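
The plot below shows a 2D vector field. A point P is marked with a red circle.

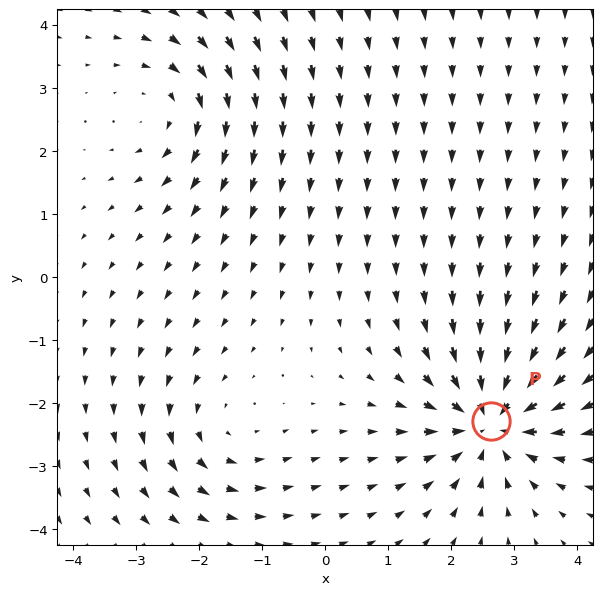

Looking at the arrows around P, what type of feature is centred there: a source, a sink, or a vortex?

At P (2.6, -2.3) the arrows converge inward. Divergence about -5, curl ≈0 — negative divergence with near-zero curl is a sink.

sink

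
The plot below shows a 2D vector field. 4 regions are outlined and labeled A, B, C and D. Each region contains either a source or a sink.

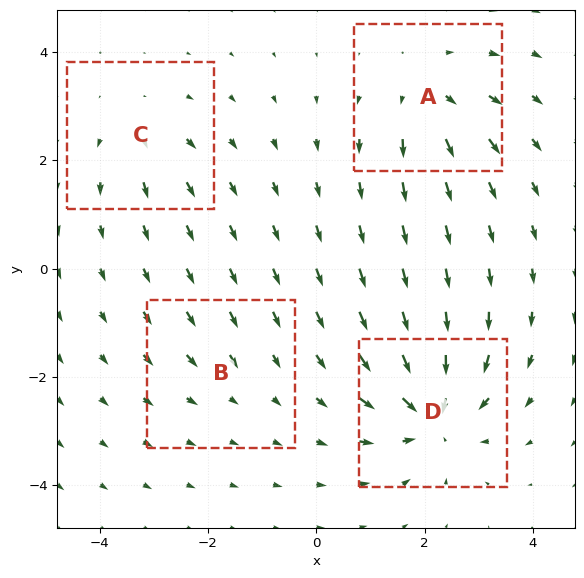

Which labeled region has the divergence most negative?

Divergence at each region's feature centre — A: about +5, B: about -2, C: about +4, D: about -8. Region D is most negative.

D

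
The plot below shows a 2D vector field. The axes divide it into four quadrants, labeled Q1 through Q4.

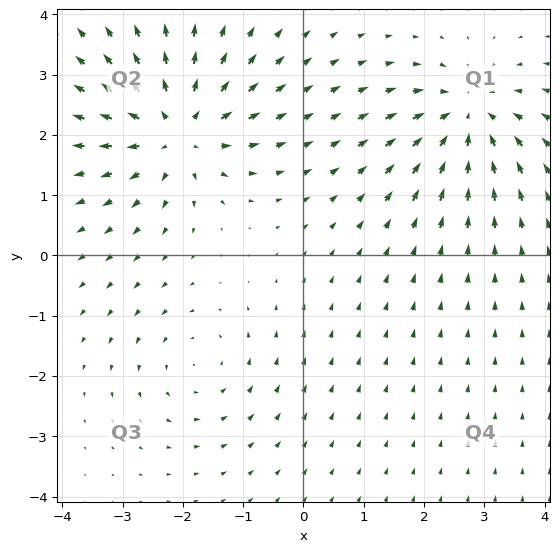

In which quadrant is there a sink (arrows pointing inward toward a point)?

The sink sits at approximately (2.7, 2.3), which lies in quadrant Q1. The divergence there is about -5, negative as expected for a sink.

Q1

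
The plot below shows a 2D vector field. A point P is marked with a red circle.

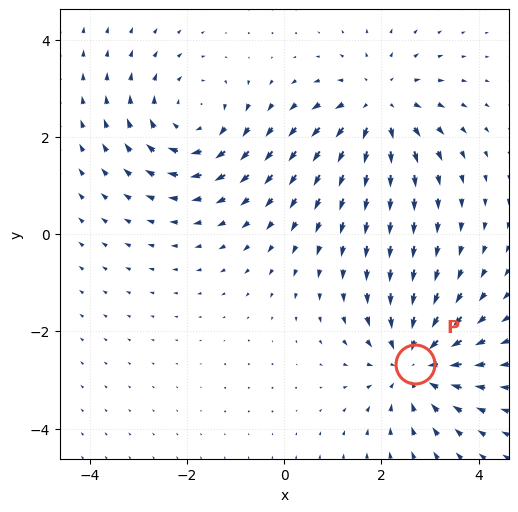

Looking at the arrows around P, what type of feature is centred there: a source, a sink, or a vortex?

sink

At P (2.7, -2.7) the arrows converge inward. Divergence about -5, curl ≈0 — negative divergence with near-zero curl is a sink.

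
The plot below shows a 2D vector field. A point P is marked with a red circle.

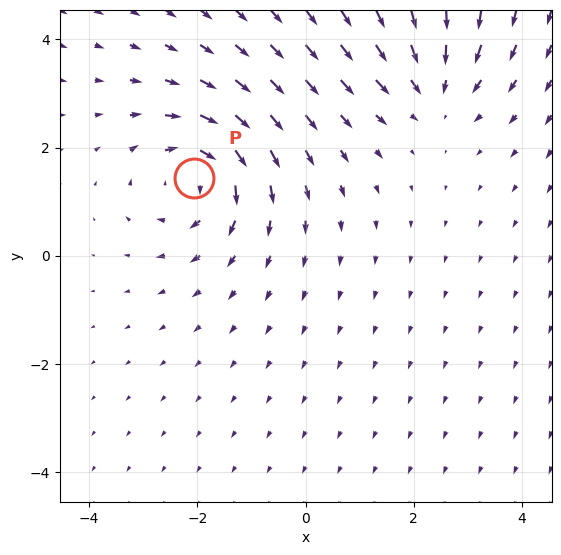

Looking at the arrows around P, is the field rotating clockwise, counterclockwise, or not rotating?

clockwise

Near P at (-2.1, 1.4) the arrows circulate clockwise. The curl (z-component) there is about -4; negative curl means clockwise rotation.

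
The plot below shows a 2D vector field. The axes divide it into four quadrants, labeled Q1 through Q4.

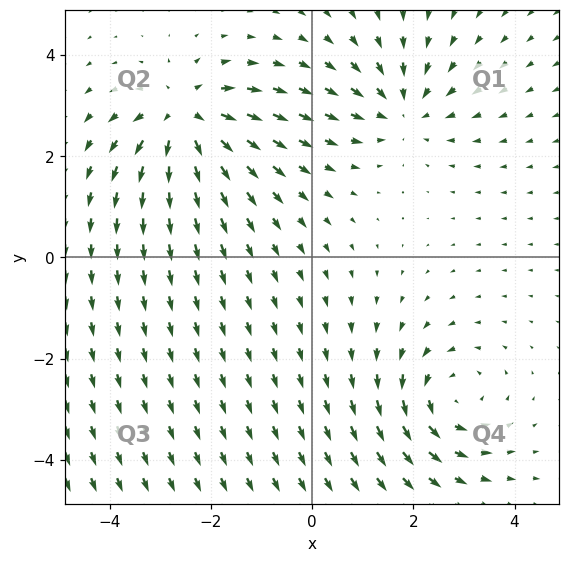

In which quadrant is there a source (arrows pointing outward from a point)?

The source sits at approximately (-2.5, 2.8), which lies in quadrant Q2. The divergence there is about +6, positive as expected for a source.

Q2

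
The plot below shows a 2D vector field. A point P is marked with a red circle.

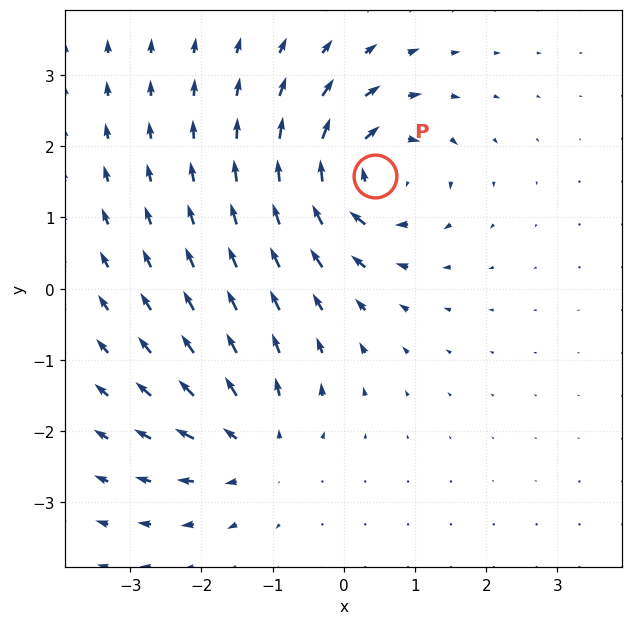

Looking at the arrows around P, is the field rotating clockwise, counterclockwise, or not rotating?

Near P at (0.4, 1.6) the arrows circulate clockwise. The curl (z-component) there is about -6; negative curl means clockwise rotation.

clockwise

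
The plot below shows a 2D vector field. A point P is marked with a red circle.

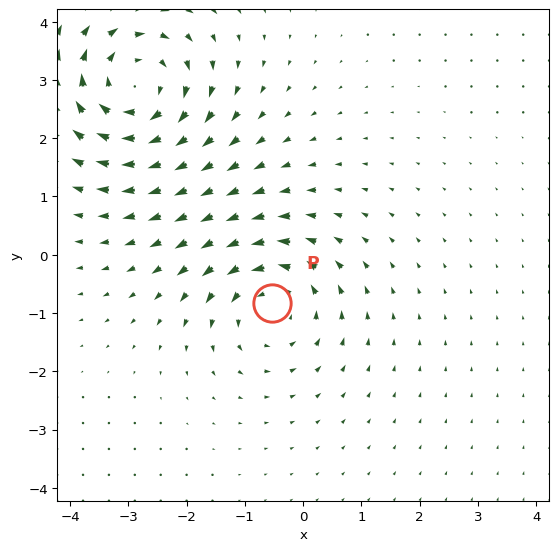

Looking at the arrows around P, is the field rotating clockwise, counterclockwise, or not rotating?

Near P at (-0.5, -0.8) the arrows circulate counterclockwise. The curl (z-component) there is about +4; positive curl means counterclockwise rotation.

counterclockwise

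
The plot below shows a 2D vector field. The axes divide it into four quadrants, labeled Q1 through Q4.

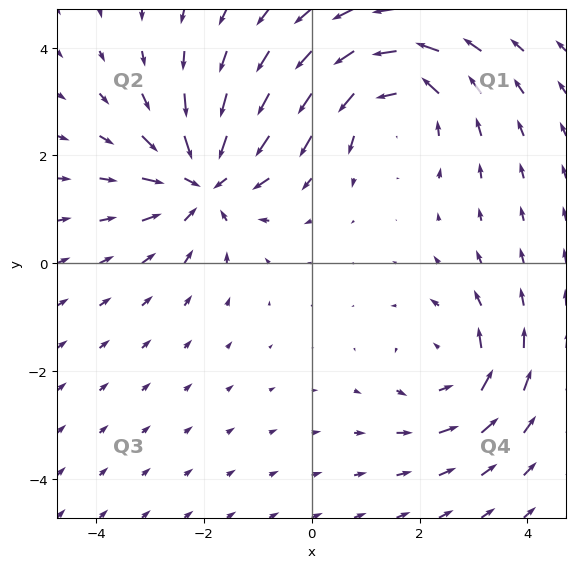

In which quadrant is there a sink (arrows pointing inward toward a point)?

The sink sits at approximately (-2.0, 1.5), which lies in quadrant Q2. The divergence there is about -4, negative as expected for a sink.

Q2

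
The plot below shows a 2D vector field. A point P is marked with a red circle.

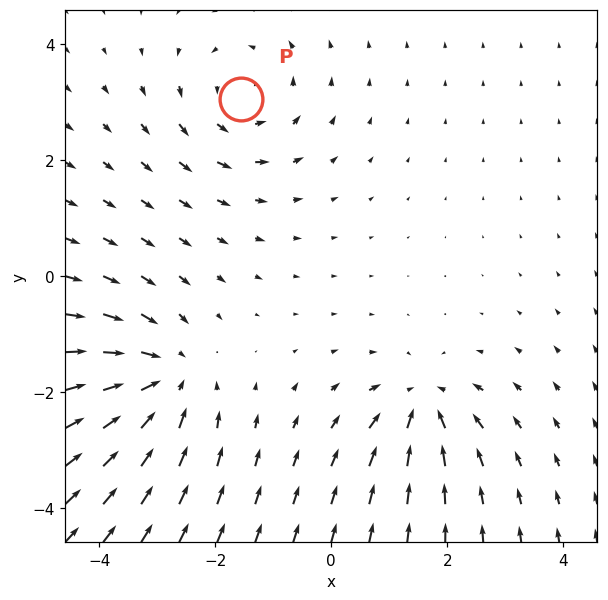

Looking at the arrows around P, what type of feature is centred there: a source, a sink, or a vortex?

At P (-1.6, 3.0) the arrows circulate counterclockwise. Divergence ≈0, curl about +3 — near-zero divergence with nonzero curl is a vortex.

vortex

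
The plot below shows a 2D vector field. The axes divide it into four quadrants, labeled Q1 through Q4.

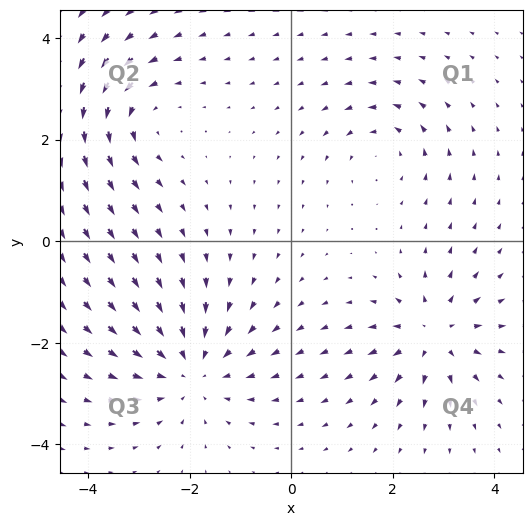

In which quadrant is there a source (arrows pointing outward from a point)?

The source sits at approximately (2.8, -1.8), which lies in quadrant Q4. The divergence there is about +4, positive as expected for a source.

Q4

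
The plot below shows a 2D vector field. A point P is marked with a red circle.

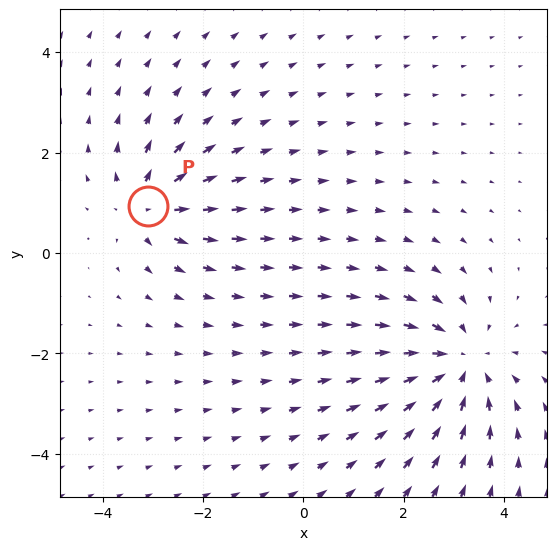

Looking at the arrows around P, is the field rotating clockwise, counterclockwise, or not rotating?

not rotating

Near P at (-3.1, 0.9) the arrows show no circulation. The curl there is ≈0.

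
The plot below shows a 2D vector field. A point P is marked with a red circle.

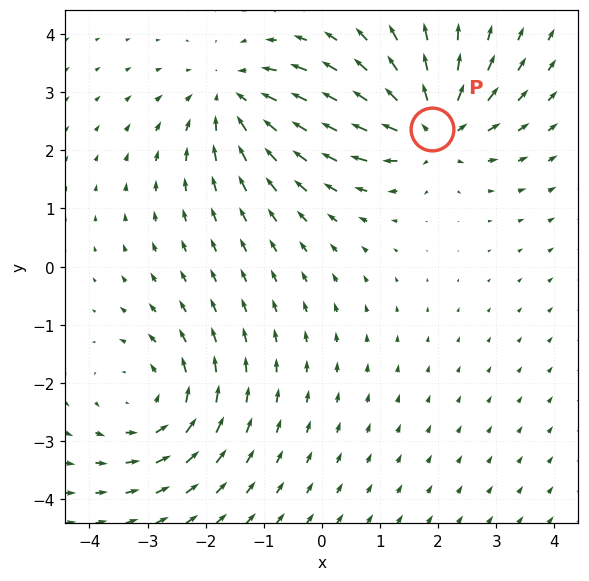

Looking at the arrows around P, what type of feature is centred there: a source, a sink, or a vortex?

At P (1.9, 2.4) the arrows spread outward. Divergence about +5, curl ≈0 — positive divergence with near-zero curl is a source.

source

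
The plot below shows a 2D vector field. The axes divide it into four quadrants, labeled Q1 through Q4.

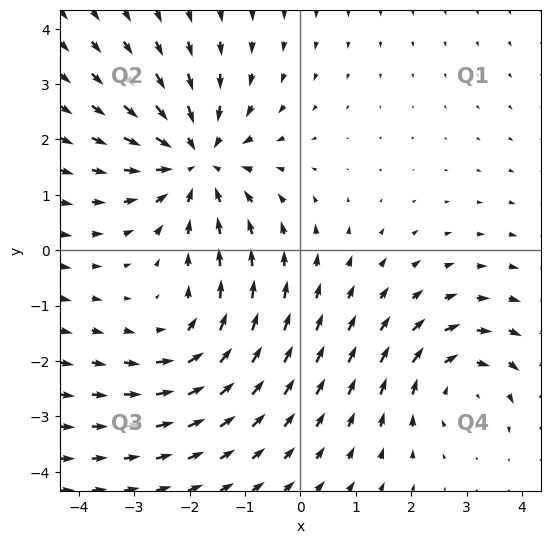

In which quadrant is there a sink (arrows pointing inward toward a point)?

The sink sits at approximately (-1.9, 1.6), which lies in quadrant Q2. The divergence there is about -4, negative as expected for a sink.

Q2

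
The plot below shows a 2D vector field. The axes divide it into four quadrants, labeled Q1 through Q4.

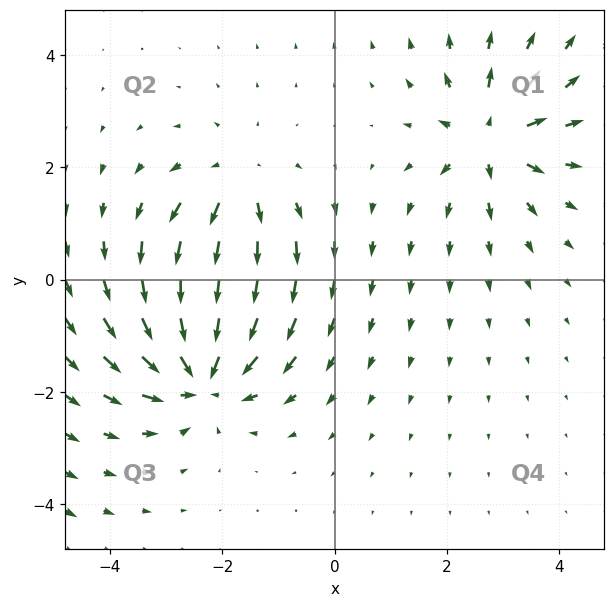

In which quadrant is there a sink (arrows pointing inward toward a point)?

Q3

The sink sits at approximately (-2.4, -1.7), which lies in quadrant Q3. The divergence there is about -6, negative as expected for a sink.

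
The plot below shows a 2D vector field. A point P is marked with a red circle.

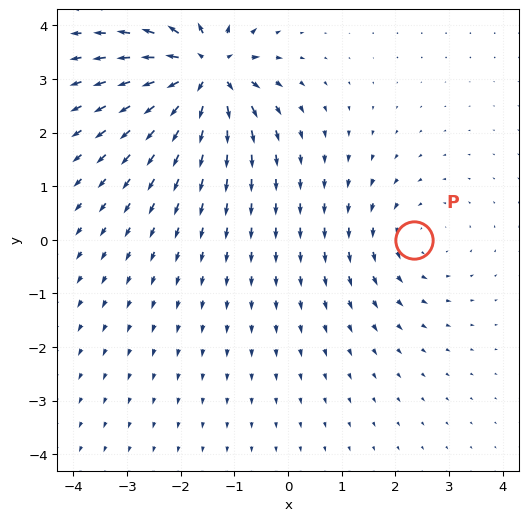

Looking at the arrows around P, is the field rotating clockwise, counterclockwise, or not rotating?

Near P at (2.4, 0.0) the arrows circulate counterclockwise. The curl (z-component) there is about +2; positive curl means counterclockwise rotation.

counterclockwise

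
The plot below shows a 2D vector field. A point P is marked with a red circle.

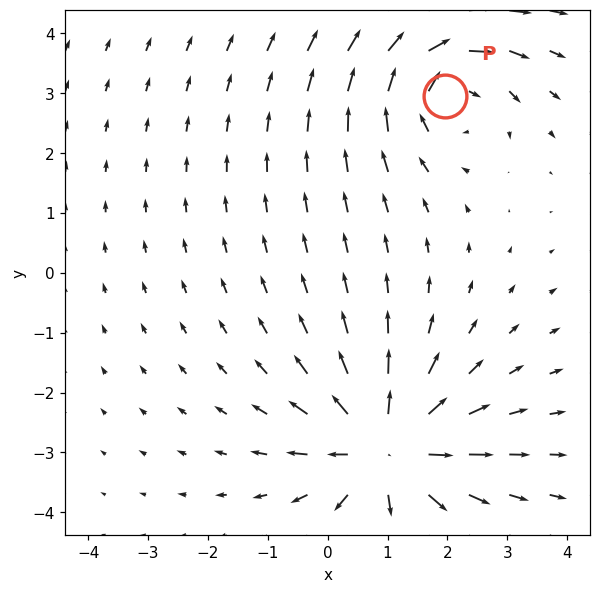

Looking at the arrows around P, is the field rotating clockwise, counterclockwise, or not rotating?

Near P at (2.0, 3.0) the arrows circulate clockwise. The curl (z-component) there is about -4; negative curl means clockwise rotation.

clockwise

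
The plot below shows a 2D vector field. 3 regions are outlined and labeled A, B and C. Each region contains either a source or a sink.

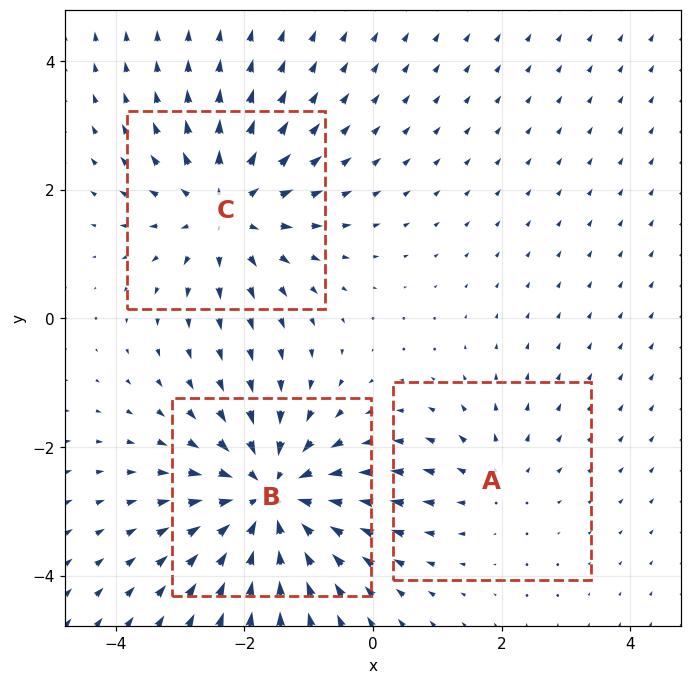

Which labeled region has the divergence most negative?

B

Divergence at each region's feature centre — A: about +2, B: about -4, C: about +3. Region B is most negative.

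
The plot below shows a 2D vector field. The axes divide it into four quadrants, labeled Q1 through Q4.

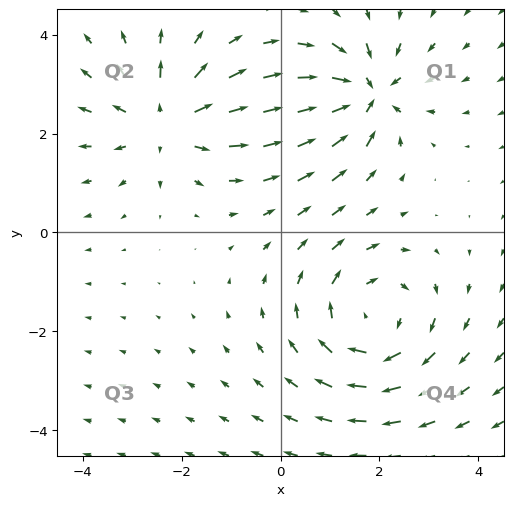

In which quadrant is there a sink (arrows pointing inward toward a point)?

Q1

The sink sits at approximately (1.7, 2.8), which lies in quadrant Q1. The divergence there is about -4, negative as expected for a sink.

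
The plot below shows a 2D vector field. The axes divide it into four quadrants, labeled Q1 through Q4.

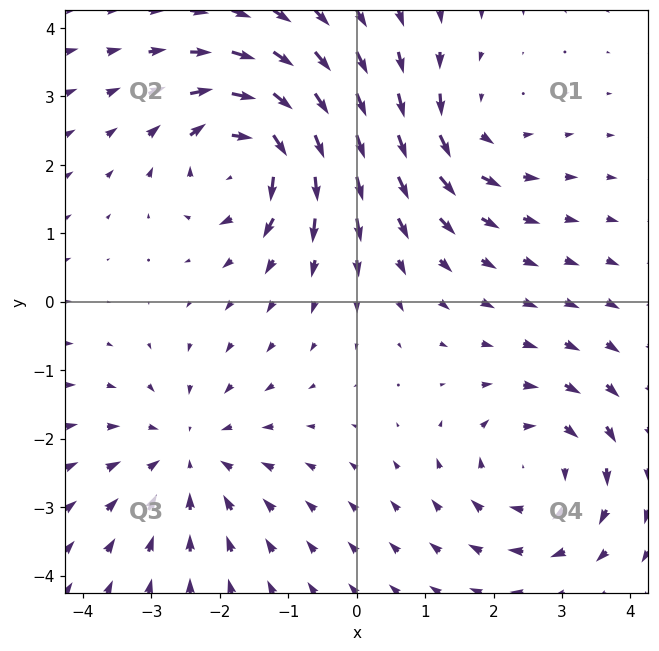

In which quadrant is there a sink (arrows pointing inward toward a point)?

The sink sits at approximately (-2.5, -2.2), which lies in quadrant Q3. The divergence there is about -3, negative as expected for a sink.

Q3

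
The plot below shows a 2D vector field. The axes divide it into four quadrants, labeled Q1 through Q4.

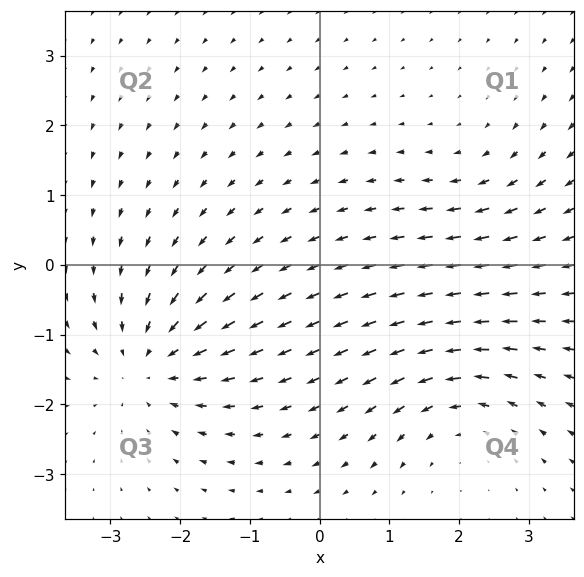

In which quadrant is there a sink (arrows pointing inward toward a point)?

Q3

The sink sits at approximately (-2.4, -1.4), which lies in quadrant Q3. The divergence there is about -4, negative as expected for a sink.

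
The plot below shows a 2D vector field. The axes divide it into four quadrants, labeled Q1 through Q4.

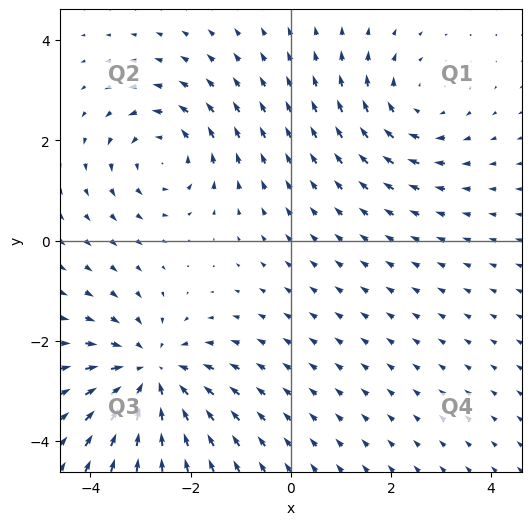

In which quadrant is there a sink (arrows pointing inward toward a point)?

Q3

The sink sits at approximately (-2.8, -2.7), which lies in quadrant Q3. The divergence there is about -4, negative as expected for a sink.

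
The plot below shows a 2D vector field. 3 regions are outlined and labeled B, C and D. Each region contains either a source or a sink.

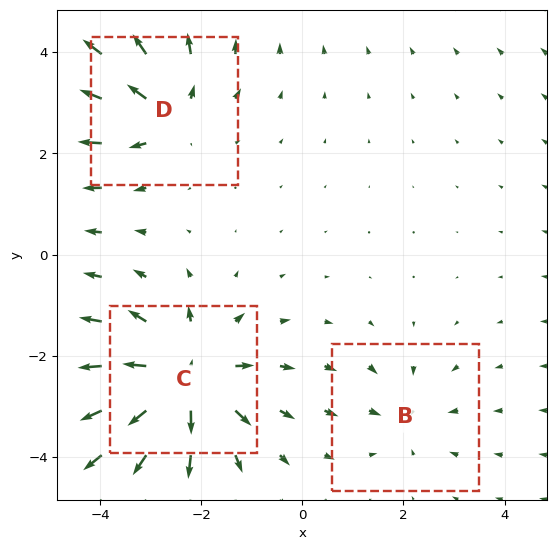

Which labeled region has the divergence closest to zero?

B

Divergence at each region's feature centre — B: about -2, C: about +5, D: about +4. Region B is closest to zero.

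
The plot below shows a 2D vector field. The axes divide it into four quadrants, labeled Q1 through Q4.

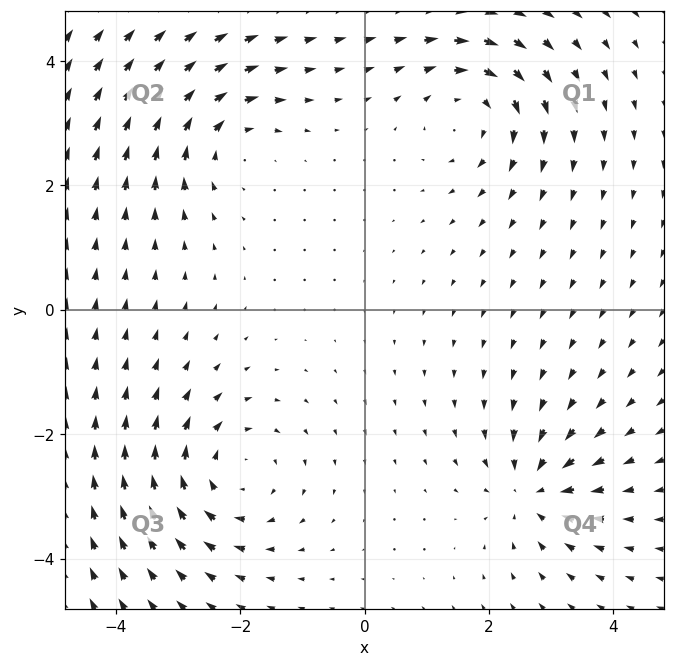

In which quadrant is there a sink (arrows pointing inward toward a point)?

The sink sits at approximately (2.7, -2.9), which lies in quadrant Q4. The divergence there is about -5, negative as expected for a sink.

Q4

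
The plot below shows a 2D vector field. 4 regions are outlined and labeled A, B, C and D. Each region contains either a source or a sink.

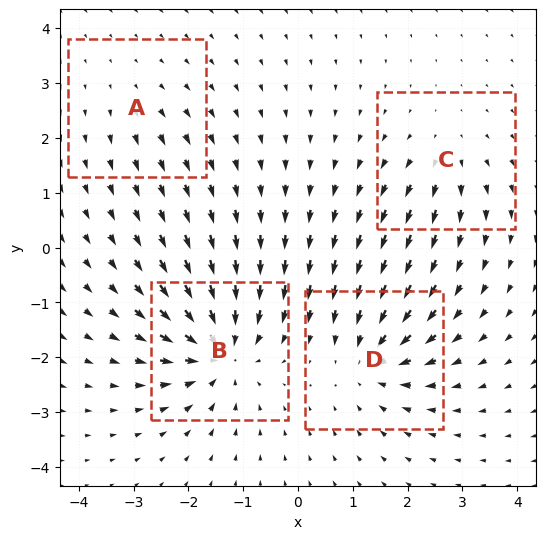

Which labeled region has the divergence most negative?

B

Divergence at each region's feature centre — A: about +2, B: about -8, C: about +4, D: about -6. Region B is most negative.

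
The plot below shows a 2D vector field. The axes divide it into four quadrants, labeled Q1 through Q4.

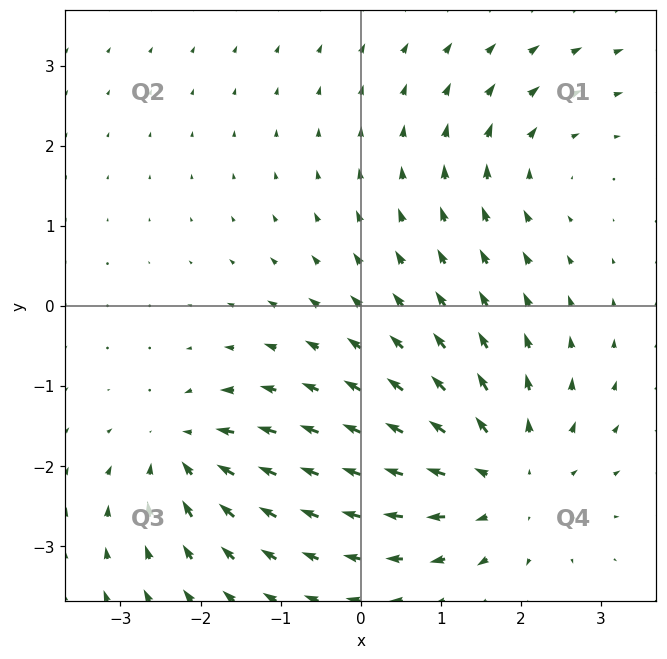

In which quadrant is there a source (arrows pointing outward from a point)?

Q4

The source sits at approximately (1.8, -2.2), which lies in quadrant Q4. The divergence there is about +4, positive as expected for a source.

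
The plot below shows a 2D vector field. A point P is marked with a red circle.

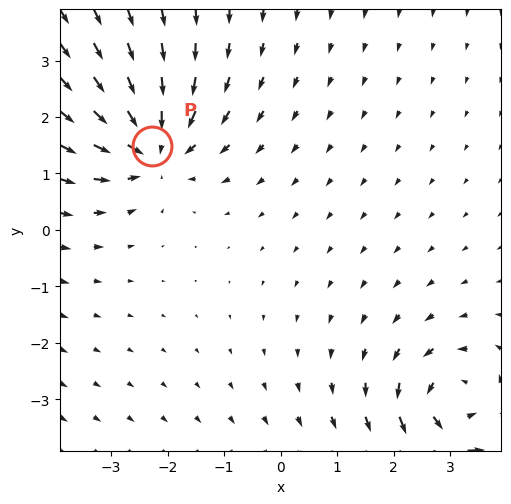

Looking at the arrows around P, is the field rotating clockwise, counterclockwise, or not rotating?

Near P at (-2.3, 1.5) the arrows show no circulation. The curl there is ≈0.

not rotating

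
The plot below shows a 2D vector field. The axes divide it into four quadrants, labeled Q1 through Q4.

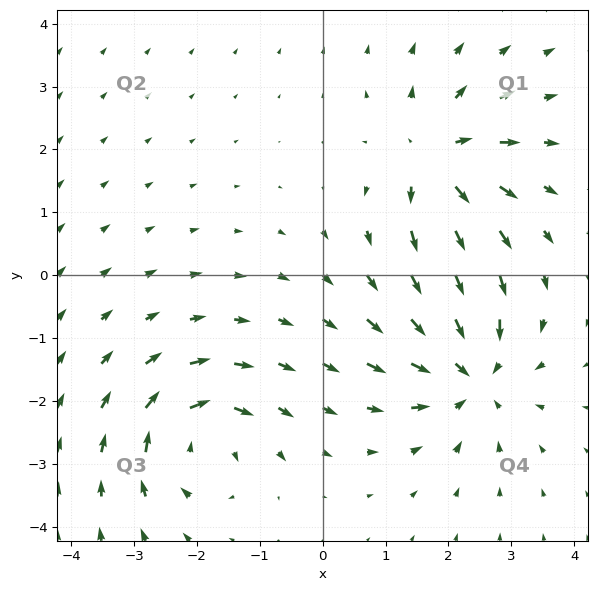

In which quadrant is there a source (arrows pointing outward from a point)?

Q1

The source sits at approximately (1.8, 1.9), which lies in quadrant Q1. The divergence there is about +6, positive as expected for a source.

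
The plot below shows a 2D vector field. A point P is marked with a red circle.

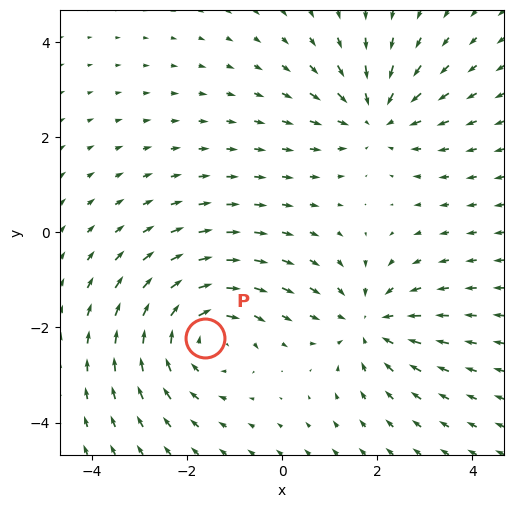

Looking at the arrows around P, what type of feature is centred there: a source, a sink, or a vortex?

vortex

At P (-1.6, -2.2) the arrows circulate clockwise. Divergence ≈0, curl about -4 — near-zero divergence with nonzero curl is a vortex.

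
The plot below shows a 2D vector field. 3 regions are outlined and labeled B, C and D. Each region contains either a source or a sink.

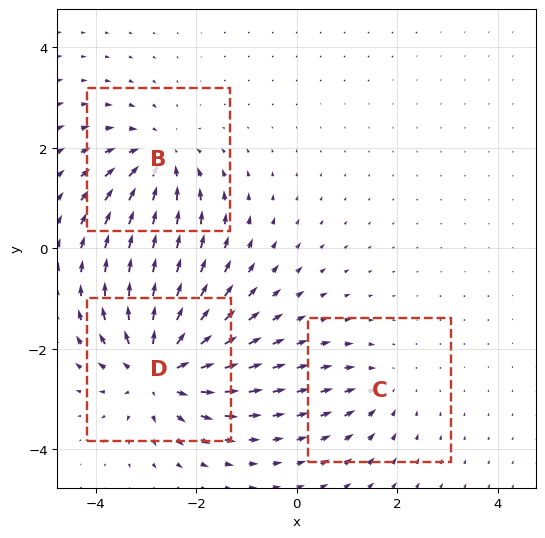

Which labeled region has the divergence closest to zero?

C

Divergence at each region's feature centre — B: about -4, C: about -2, D: about +5. Region C is closest to zero.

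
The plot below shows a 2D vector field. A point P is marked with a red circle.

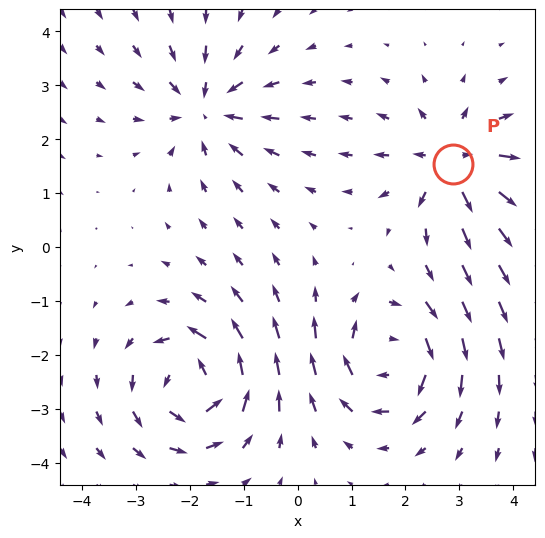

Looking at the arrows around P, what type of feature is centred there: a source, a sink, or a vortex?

source

At P (2.9, 1.5) the arrows spread outward. Divergence about +6, curl ≈0 — positive divergence with near-zero curl is a source.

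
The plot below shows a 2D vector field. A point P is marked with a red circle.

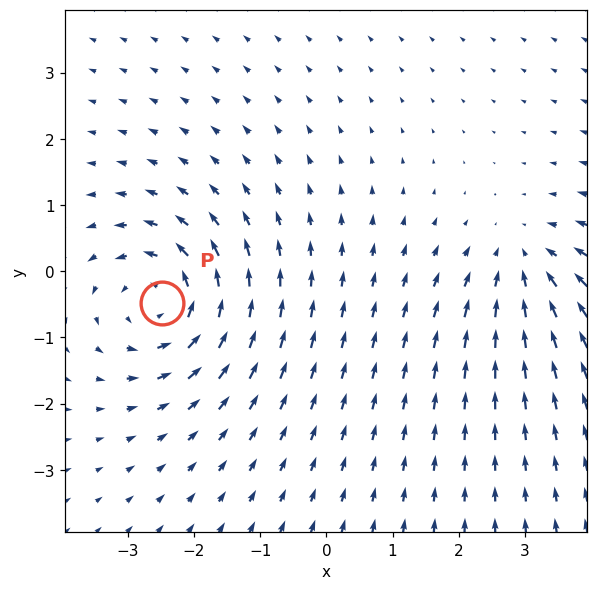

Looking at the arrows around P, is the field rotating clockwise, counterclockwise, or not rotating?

Near P at (-2.5, -0.5) the arrows circulate counterclockwise. The curl (z-component) there is about +5; positive curl means counterclockwise rotation.

counterclockwise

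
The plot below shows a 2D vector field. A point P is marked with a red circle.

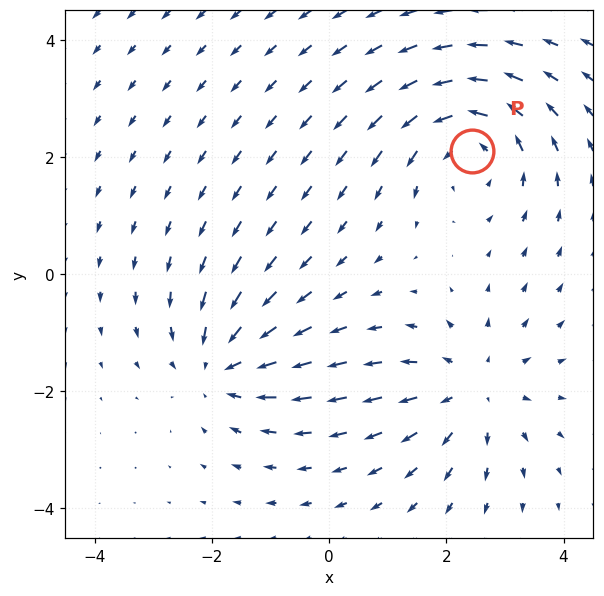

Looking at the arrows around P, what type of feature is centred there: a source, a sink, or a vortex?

vortex

At P (2.4, 2.1) the arrows circulate counterclockwise. Divergence ≈0, curl about +4 — near-zero divergence with nonzero curl is a vortex.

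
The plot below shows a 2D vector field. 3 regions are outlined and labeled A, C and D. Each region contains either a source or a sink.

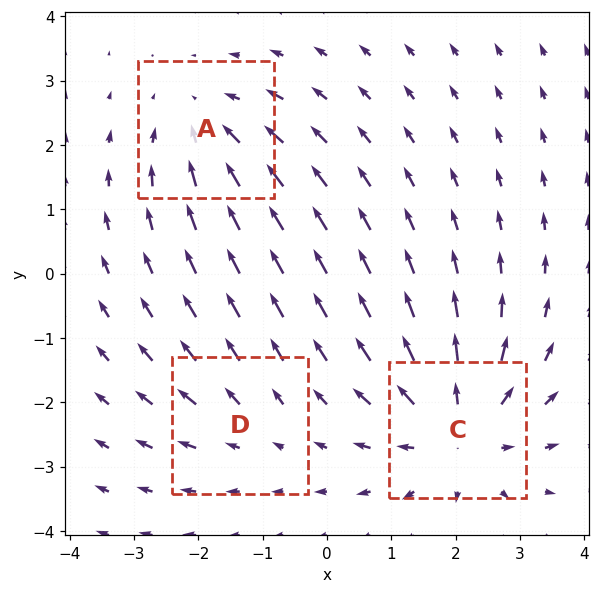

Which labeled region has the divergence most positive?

C

Divergence at each region's feature centre — A: about -3, C: about +4, D: about +2. Region C is most positive.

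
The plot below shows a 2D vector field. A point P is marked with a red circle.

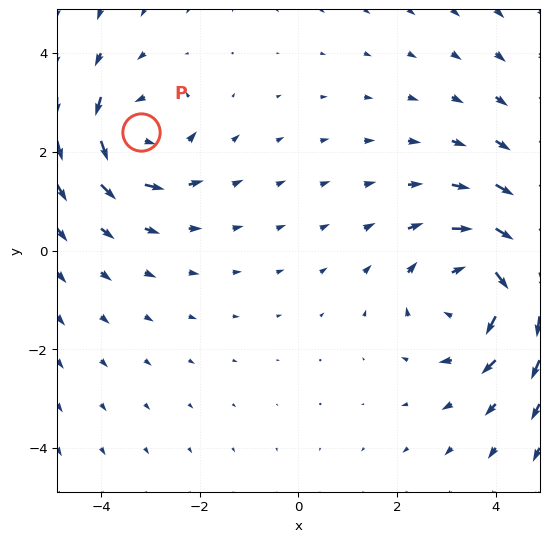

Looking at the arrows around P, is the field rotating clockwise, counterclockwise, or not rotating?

counterclockwise

Near P at (-3.2, 2.4) the arrows circulate counterclockwise. The curl (z-component) there is about +4; positive curl means counterclockwise rotation.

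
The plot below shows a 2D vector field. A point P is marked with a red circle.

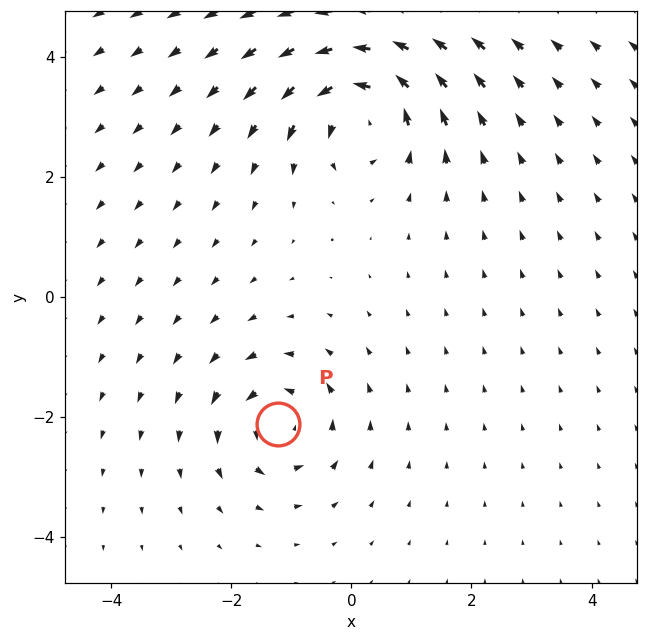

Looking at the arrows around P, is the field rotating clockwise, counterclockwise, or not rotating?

Near P at (-1.2, -2.1) the arrows circulate counterclockwise. The curl (z-component) there is about +4; positive curl means counterclockwise rotation.

counterclockwise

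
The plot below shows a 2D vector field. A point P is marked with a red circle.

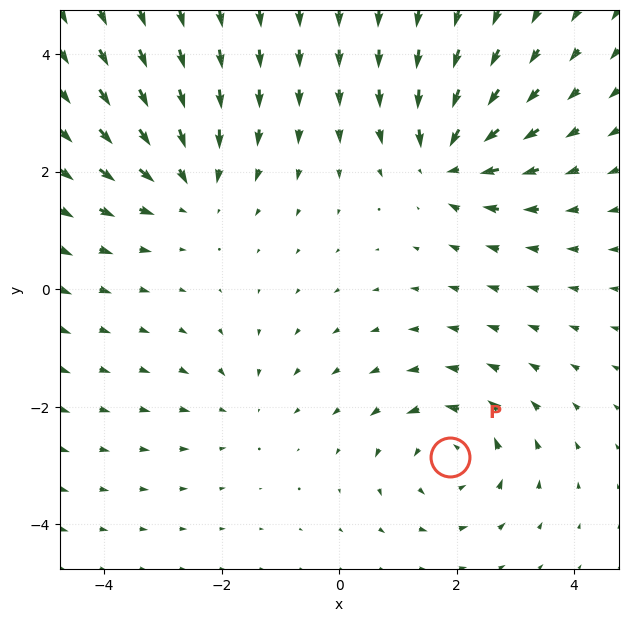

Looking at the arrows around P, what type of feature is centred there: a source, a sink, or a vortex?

vortex

At P (1.9, -2.8) the arrows circulate counterclockwise. Divergence ≈0, curl about +5 — near-zero divergence with nonzero curl is a vortex.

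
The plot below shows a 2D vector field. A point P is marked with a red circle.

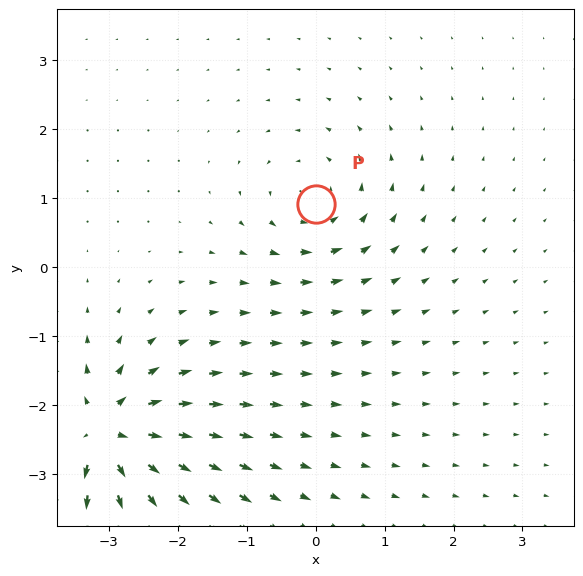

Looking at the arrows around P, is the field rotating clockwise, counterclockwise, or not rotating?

Near P at (-0.0, 0.9) the arrows circulate counterclockwise. The curl (z-component) there is about +3; positive curl means counterclockwise rotation.

counterclockwise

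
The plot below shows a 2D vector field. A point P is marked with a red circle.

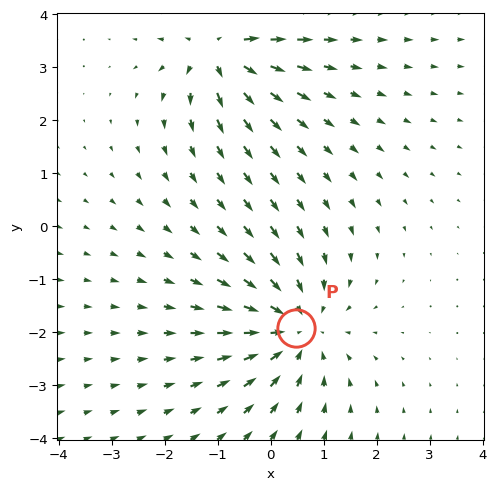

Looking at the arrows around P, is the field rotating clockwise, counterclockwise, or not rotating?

Near P at (0.5, -1.9) the arrows show no circulation. The curl there is ≈0.

not rotating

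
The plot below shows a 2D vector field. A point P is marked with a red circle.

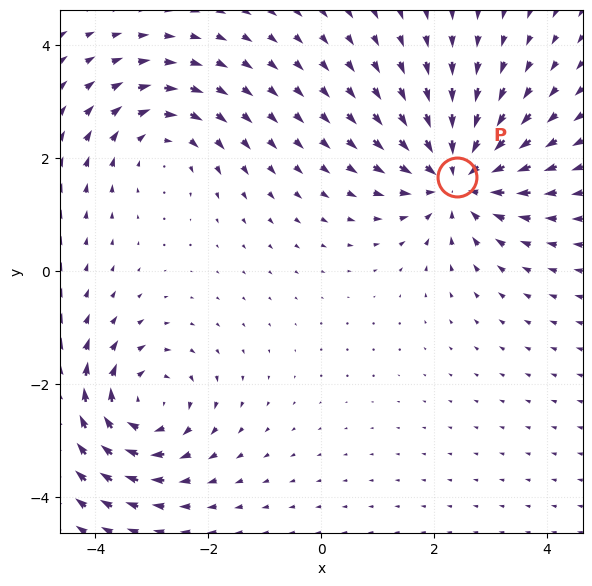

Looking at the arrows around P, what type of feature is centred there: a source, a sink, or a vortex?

At P (2.4, 1.7) the arrows converge inward. Divergence about -5, curl ≈0 — negative divergence with near-zero curl is a sink.

sink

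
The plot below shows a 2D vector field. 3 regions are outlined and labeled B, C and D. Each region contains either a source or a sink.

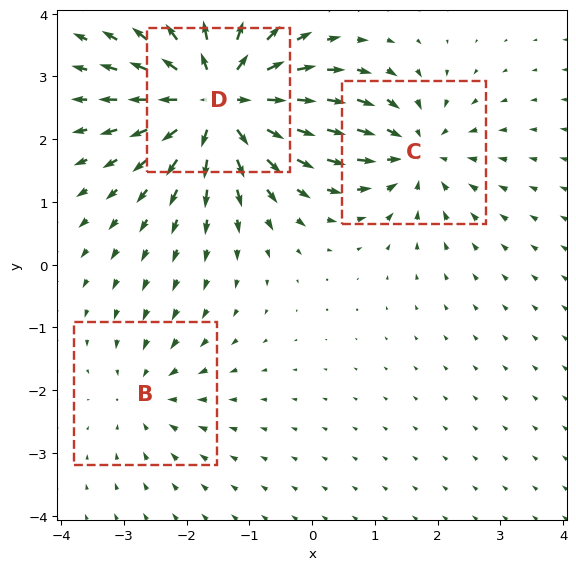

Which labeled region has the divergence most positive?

Divergence at each region's feature centre — B: about -2, C: about -3, D: about +6. Region D is most positive.

D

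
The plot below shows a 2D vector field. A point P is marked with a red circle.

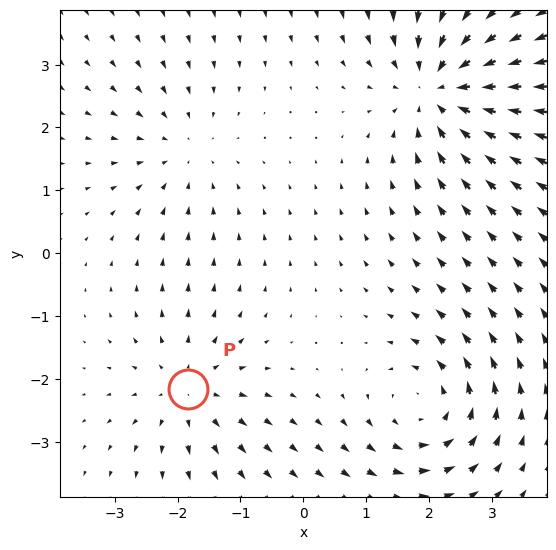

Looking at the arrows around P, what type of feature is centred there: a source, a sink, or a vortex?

At P (-1.8, -2.2) the arrows spread outward. Divergence about +3, curl ≈0 — positive divergence with near-zero curl is a source.

source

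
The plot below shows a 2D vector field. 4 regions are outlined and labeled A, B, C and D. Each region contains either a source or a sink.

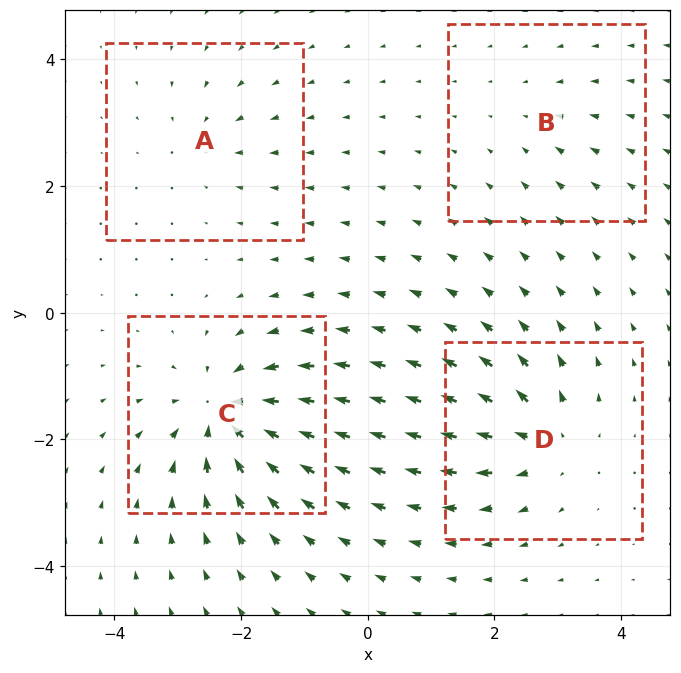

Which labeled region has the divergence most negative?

Divergence at each region's feature centre — A: about -4, B: about -2, C: about -8, D: about +6. Region C is most negative.

C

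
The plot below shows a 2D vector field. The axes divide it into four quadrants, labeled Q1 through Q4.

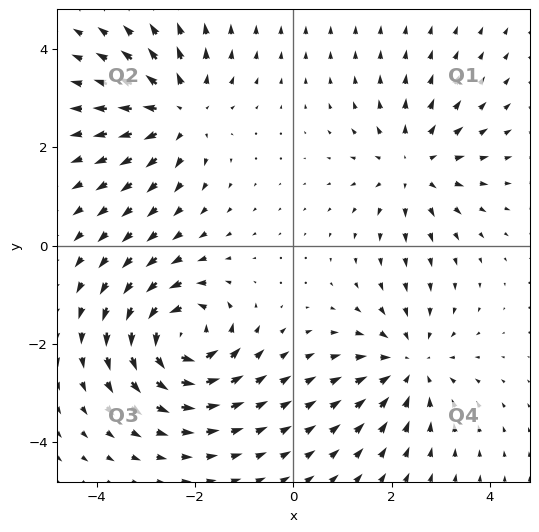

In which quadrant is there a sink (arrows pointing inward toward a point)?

The sink sits at approximately (2.4, -2.4), which lies in quadrant Q4. The divergence there is about -4, negative as expected for a sink.

Q4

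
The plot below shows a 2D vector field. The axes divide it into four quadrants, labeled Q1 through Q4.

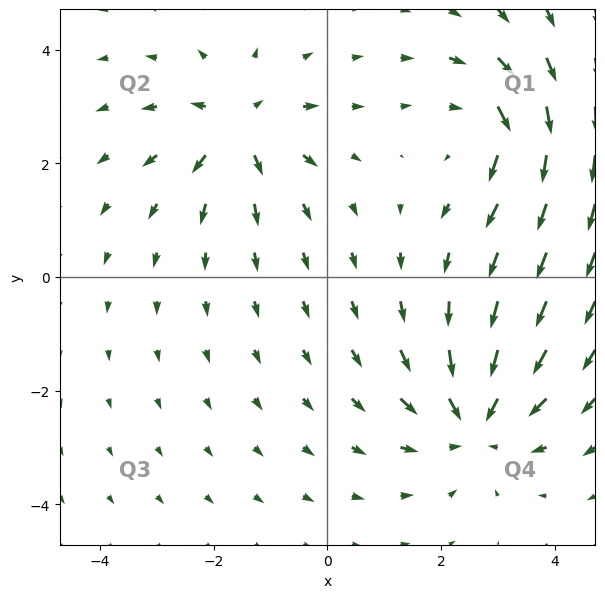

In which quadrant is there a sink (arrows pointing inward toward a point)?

Q4

The sink sits at approximately (2.6, -2.5), which lies in quadrant Q4. The divergence there is about -4, negative as expected for a sink.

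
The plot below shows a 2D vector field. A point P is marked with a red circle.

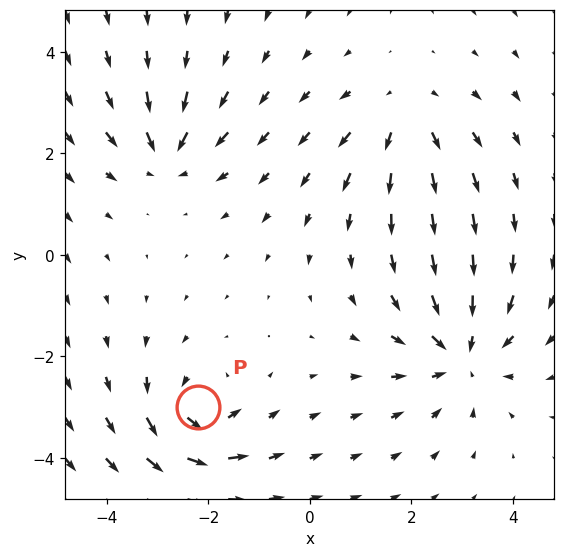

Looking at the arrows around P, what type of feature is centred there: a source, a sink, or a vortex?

vortex

At P (-2.2, -3.0) the arrows circulate counterclockwise. Divergence ≈0, curl about +4 — near-zero divergence with nonzero curl is a vortex.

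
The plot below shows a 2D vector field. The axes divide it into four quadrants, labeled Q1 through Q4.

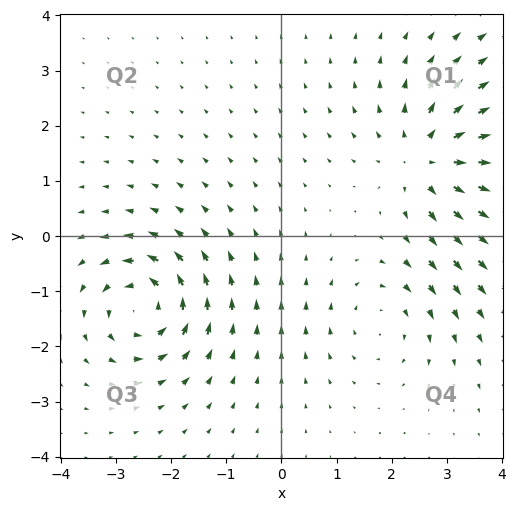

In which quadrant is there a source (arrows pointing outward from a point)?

Q1

The source sits at approximately (2.7, 1.4), which lies in quadrant Q1. The divergence there is about +5, positive as expected for a source.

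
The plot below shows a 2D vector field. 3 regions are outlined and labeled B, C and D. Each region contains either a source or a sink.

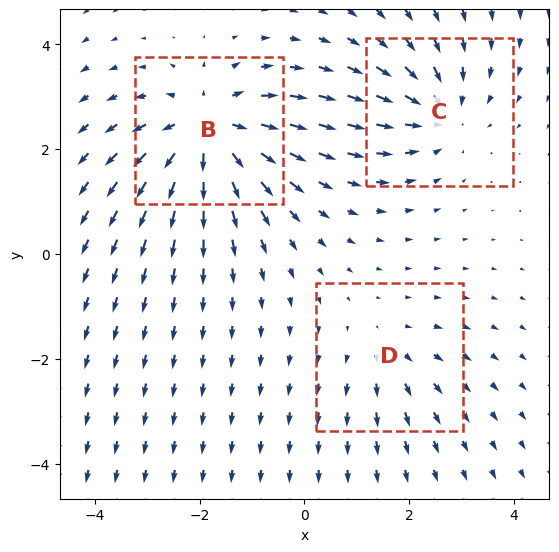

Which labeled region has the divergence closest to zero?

D

Divergence at each region's feature centre — B: about +5, C: about -3, D: about +2. Region D is closest to zero.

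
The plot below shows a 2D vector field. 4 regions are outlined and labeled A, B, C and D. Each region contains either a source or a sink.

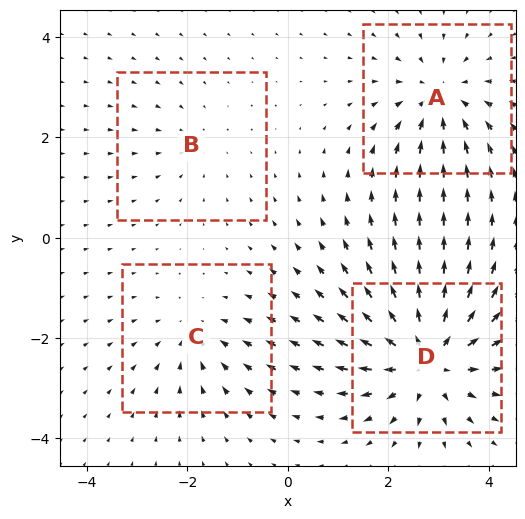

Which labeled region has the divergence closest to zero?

B

Divergence at each region's feature centre — A: about -5, B: about -2, C: about -3, D: about +7. Region B is closest to zero.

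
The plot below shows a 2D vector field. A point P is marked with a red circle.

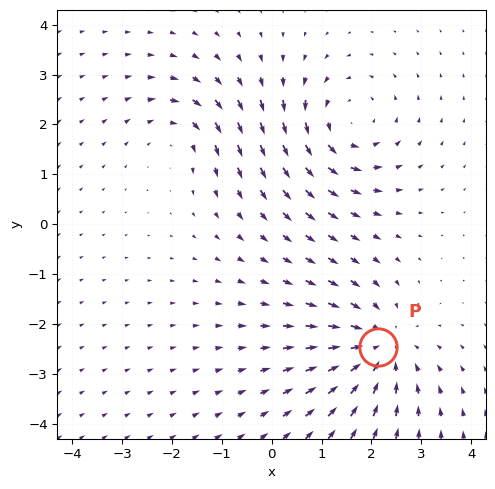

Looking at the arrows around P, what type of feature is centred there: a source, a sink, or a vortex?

sink

At P (2.1, -2.5) the arrows converge inward. Divergence about -4, curl ≈0 — negative divergence with near-zero curl is a sink.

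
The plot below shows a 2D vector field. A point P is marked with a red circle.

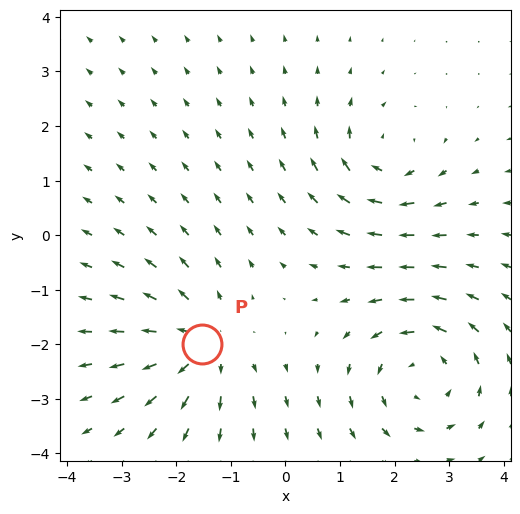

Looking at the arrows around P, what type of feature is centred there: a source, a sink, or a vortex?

source

At P (-1.5, -2.0) the arrows spread outward. Divergence about +4, curl ≈0 — positive divergence with near-zero curl is a source.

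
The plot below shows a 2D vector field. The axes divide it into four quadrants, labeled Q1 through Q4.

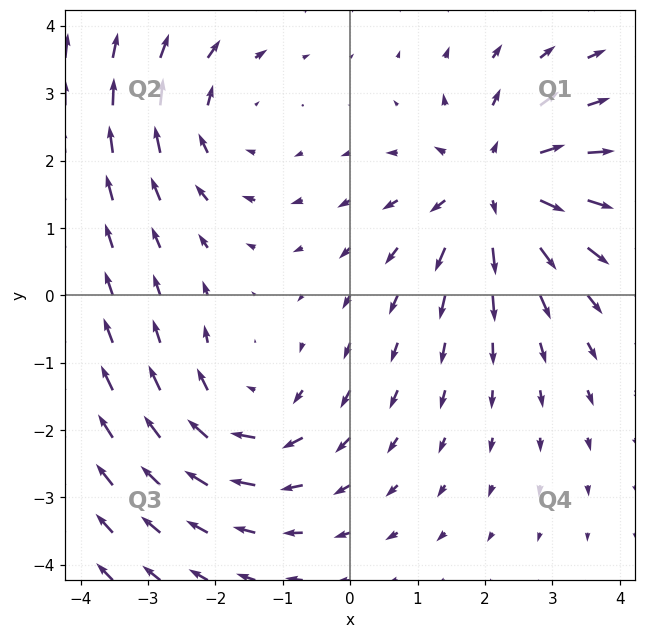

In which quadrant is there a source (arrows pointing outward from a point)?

Q1

The source sits at approximately (2.2, 1.6), which lies in quadrant Q1. The divergence there is about +4, positive as expected for a source.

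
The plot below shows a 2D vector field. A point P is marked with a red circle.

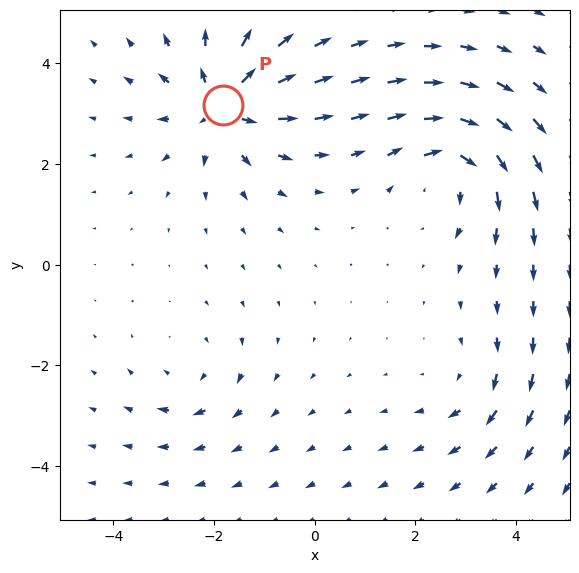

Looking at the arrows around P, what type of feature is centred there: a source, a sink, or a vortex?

source

At P (-1.8, 3.2) the arrows spread outward. Divergence about +6, curl ≈0 — positive divergence with near-zero curl is a source.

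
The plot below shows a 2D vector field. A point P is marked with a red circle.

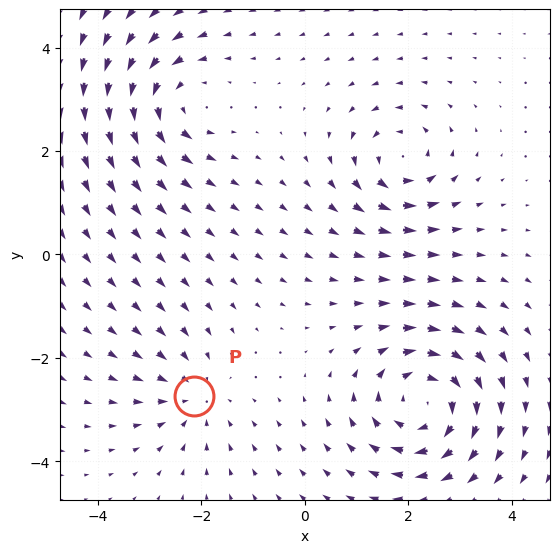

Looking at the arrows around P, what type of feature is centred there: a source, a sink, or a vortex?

At P (-2.1, -2.7) the arrows converge inward. Divergence about -3, curl ≈0 — negative divergence with near-zero curl is a sink.

sink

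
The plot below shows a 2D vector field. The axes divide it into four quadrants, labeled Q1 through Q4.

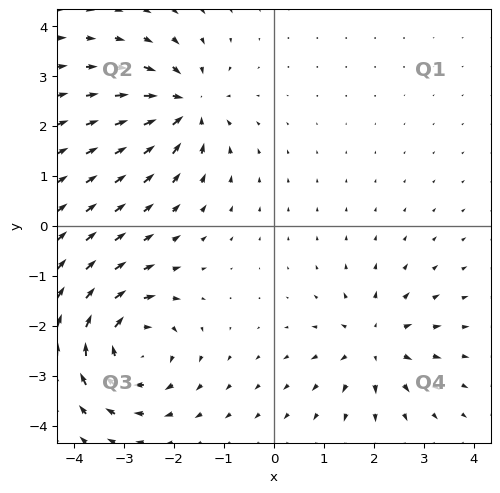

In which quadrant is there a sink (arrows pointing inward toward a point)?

Q2

The sink sits at approximately (-1.8, 2.4), which lies in quadrant Q2. The divergence there is about -5, negative as expected for a sink.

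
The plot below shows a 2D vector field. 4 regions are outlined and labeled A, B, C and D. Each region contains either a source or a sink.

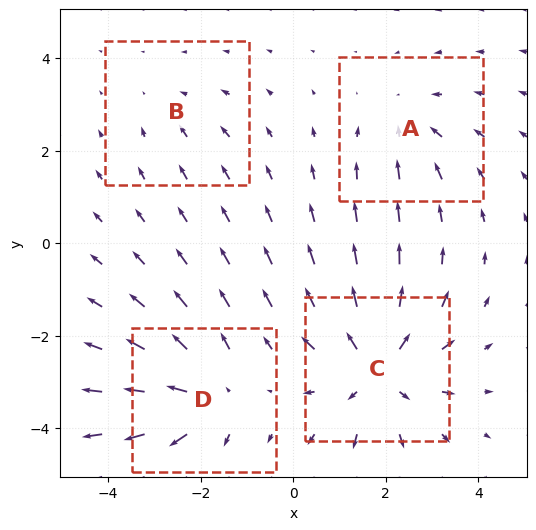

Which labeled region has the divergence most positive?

C

Divergence at each region's feature centre — A: about -3, B: about -2, C: about +6, D: about +5. Region C is most positive.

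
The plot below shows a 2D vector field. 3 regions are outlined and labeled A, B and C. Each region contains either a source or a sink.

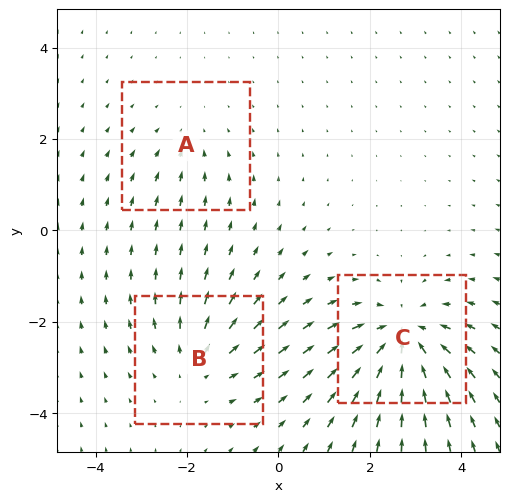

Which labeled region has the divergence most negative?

Divergence at each region's feature centre — A: about -2, B: about +3, C: about -5. Region C is most negative.

C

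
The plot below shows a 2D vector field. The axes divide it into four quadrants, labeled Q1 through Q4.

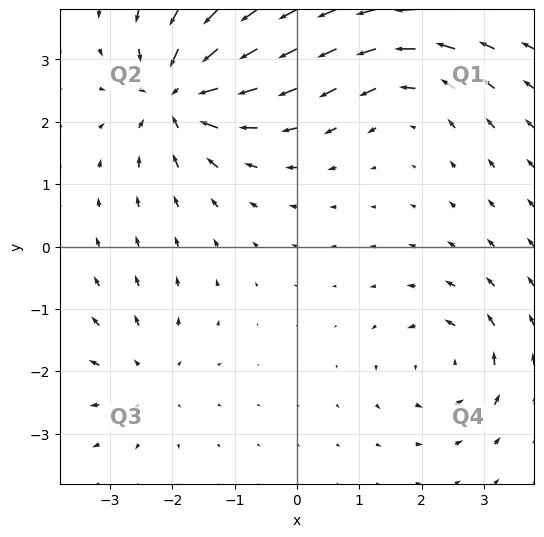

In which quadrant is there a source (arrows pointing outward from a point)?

The source sits at approximately (-2.4, -2.1), which lies in quadrant Q3. The divergence there is about +3, positive as expected for a source.

Q3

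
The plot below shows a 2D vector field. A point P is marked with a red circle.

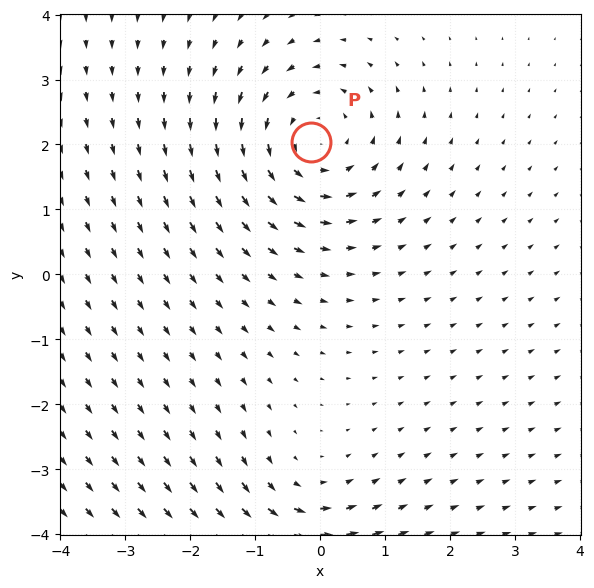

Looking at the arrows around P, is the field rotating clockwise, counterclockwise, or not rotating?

counterclockwise

Near P at (-0.1, 2.0) the arrows circulate counterclockwise. The curl (z-component) there is about +4; positive curl means counterclockwise rotation.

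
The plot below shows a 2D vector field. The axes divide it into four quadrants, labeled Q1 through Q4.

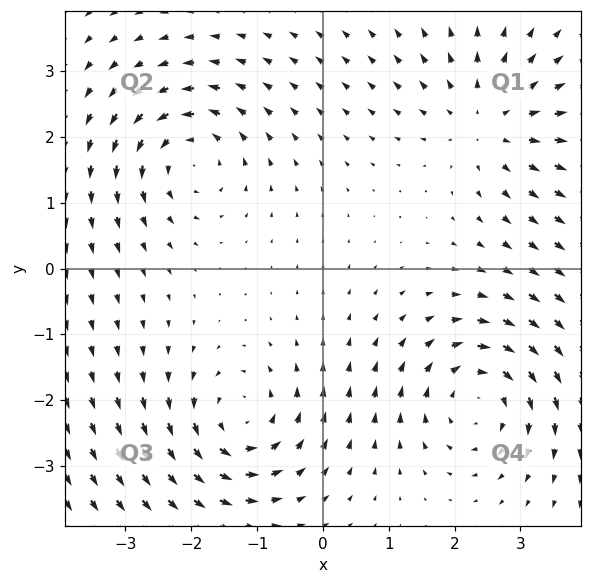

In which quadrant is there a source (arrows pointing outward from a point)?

The source sits at approximately (2.5, 2.2), which lies in quadrant Q1. The divergence there is about +3, positive as expected for a source.

Q1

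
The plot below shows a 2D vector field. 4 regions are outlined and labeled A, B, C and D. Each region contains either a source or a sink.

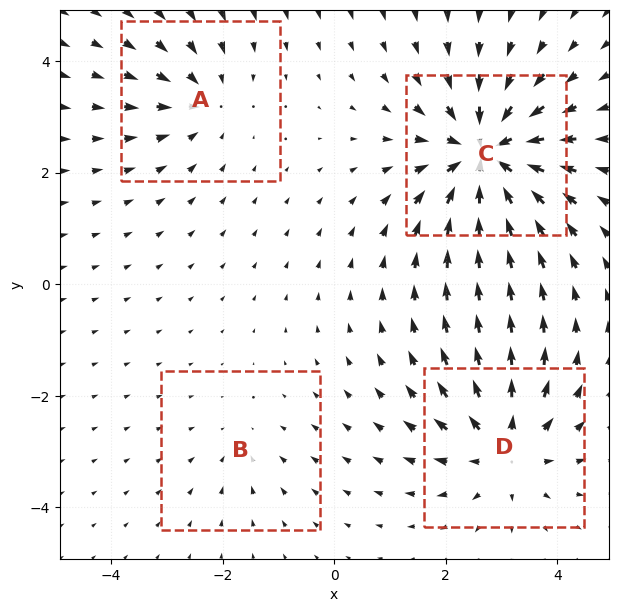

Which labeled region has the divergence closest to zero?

Divergence at each region's feature centre — A: about -4, B: about -2, C: about -7, D: about +5. Region B is closest to zero.

B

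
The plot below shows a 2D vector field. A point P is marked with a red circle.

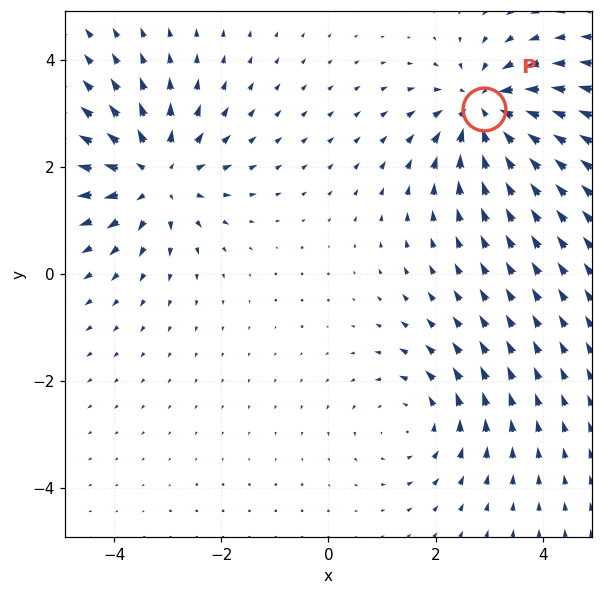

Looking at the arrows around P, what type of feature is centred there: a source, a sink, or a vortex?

sink

At P (2.9, 3.1) the arrows converge inward. Divergence about -5, curl ≈0 — negative divergence with near-zero curl is a sink.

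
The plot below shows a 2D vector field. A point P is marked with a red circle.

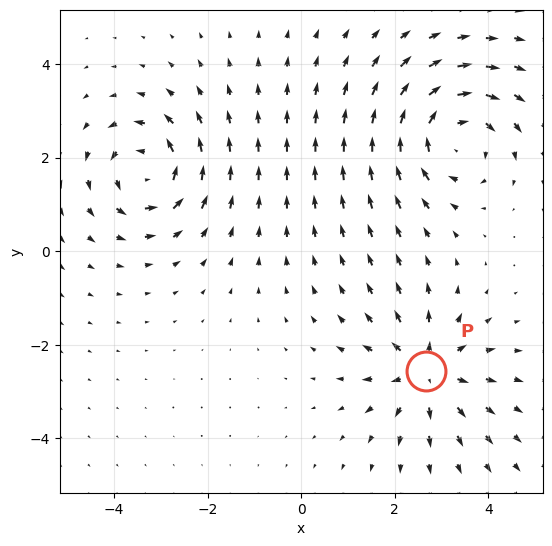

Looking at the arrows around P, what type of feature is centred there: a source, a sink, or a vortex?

source

At P (2.7, -2.6) the arrows spread outward. Divergence about +3, curl ≈0 — positive divergence with near-zero curl is a source.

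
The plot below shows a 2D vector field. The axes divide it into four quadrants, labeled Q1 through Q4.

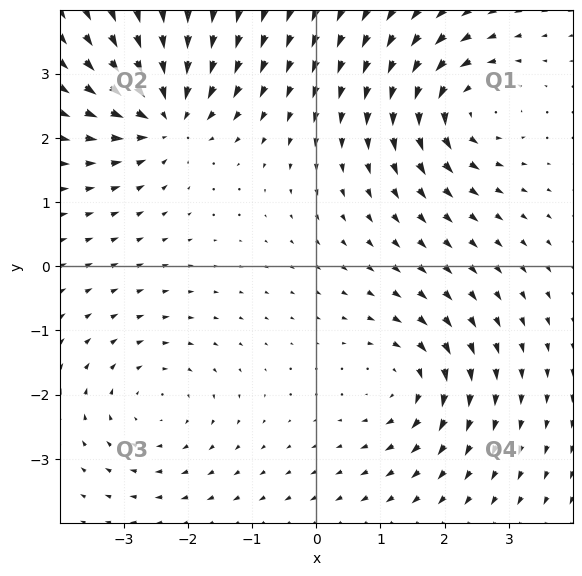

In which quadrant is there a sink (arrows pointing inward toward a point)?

Q2

The sink sits at approximately (-2.3, 2.3), which lies in quadrant Q2. The divergence there is about -6, negative as expected for a sink.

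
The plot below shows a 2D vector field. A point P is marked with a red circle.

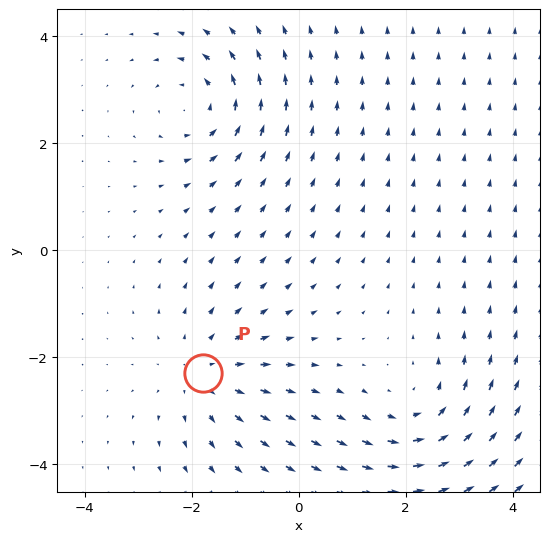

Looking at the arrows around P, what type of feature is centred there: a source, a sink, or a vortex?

source

At P (-1.8, -2.3) the arrows spread outward. Divergence about +3, curl ≈0 — positive divergence with near-zero curl is a source.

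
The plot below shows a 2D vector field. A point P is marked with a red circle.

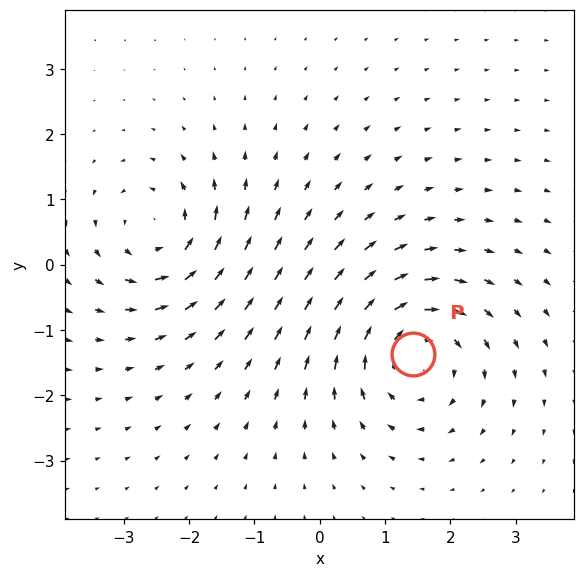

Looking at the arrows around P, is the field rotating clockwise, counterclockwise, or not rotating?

clockwise

Near P at (1.4, -1.4) the arrows circulate clockwise. The curl (z-component) there is about -5; negative curl means clockwise rotation.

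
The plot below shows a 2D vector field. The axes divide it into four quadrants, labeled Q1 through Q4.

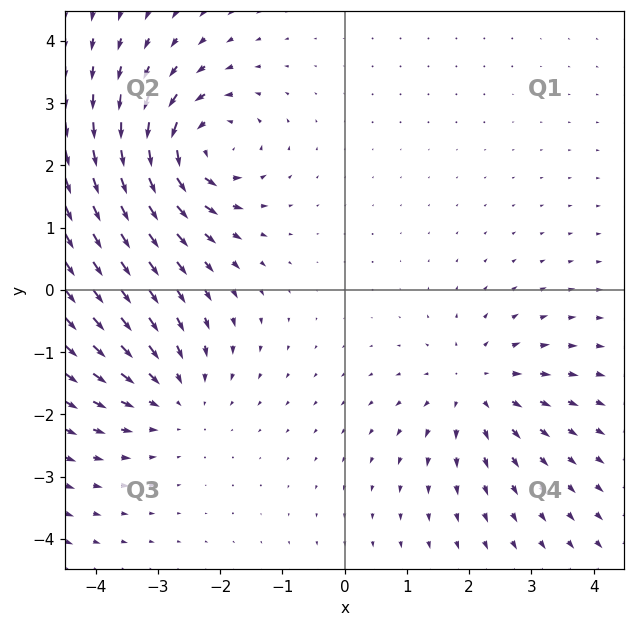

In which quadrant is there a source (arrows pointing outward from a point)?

The source sits at approximately (2.1, -1.6), which lies in quadrant Q4. The divergence there is about +3, positive as expected for a source.

Q4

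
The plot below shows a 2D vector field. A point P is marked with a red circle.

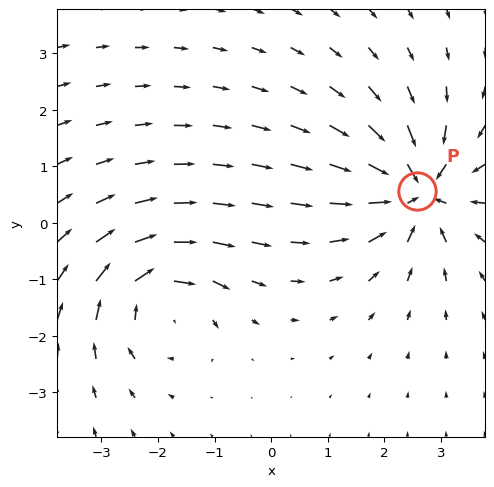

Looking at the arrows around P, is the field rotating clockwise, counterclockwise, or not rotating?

Near P at (2.6, 0.6) the arrows show no circulation. The curl there is ≈0.

not rotating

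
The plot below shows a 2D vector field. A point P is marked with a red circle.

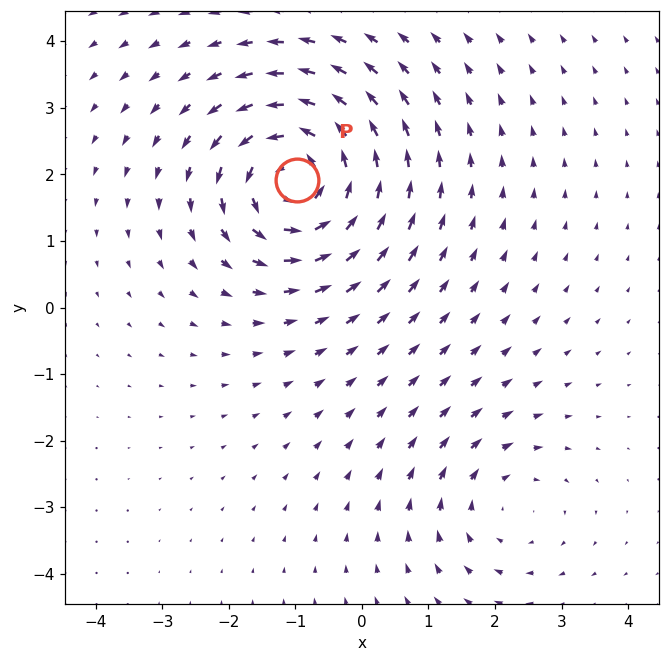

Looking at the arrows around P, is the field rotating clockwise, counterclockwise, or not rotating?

counterclockwise

Near P at (-1.0, 1.9) the arrows circulate counterclockwise. The curl (z-component) there is about +5; positive curl means counterclockwise rotation.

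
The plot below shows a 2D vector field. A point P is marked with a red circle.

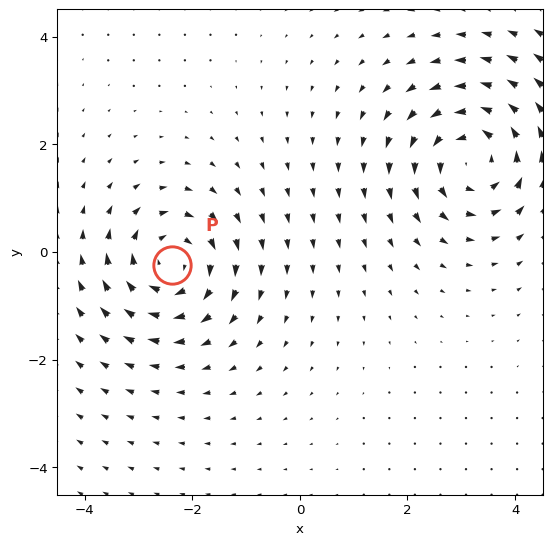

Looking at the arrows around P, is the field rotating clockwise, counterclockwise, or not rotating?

clockwise

Near P at (-2.4, -0.2) the arrows circulate clockwise. The curl (z-component) there is about -3; negative curl means clockwise rotation.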